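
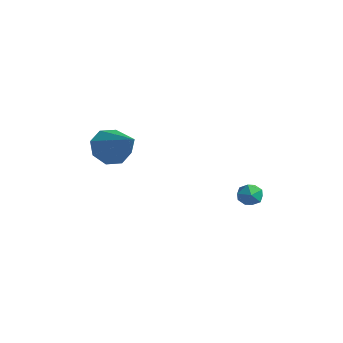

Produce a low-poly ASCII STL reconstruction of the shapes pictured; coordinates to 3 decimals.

solid 
facet normal -0.285 0.956 -0.069
outer loop
vertex 2.028 -0.528 -1.295
vertex 1.429 -0.712 -1.371
vertex 1.655 -0.603 -0.792
endloop
endfacet
facet normal 0.291 0.891 0.349
outer loop
vertex 2.028 -0.528 -1.295
vertex 1.655 -0.603 -0.792
vertex 2.253 -0.805 -0.775
endloop
endfacet
facet normal 0.809 0.587 -0.037
outer loop
vertex 2.028 -0.528 -1.295
vertex 2.253 -0.805 -0.775
vertex 2.396 -1.038 -1.343
endloop
endfacet
facet normal 0.553 0.464 -0.692
outer loop
vertex 2.028 -0.528 -1.295
vertex 2.396 -1.038 -1.343
vertex 1.887 -0.98 -1.711
endloop
endfacet
facet normal -0.123 0.693 -0.711
outer loop
vertex 2.028 -0.528 -1.295
vertex 1.887 -0.98 -1.711
vertex 1.429 -0.712 -1.371
endloop
endfacet
facet normal 0.127 0.449 0.885
outer loop
vertex 2.253 -0.805 -0.775
vertex 1.655 -0.603 -0.792
vertex 1.793 -1.16 -0.529
endloop
endfacet
facet normal -0.805 0.555 0.210
outer loop
vertex 1.655 -0.603 -0.792
vertex 1.429 -0.712 -1.371
vertex 1.284 -1.102 -0.897
endloop
endfacet
facet normal -0.542 0.127 -0.831
outer loop
vertex 1.429 -0.712 -1.371
vertex 1.887 -0.98 -1.711
vertex 1.427 -1.335 -1.465
endloop
endfacet
facet normal 0.550 -0.241 -0.799
outer loop
vertex 1.887 -0.98 -1.711
vertex 2.396 -1.038 -1.343
vertex 2.025 -1.537 -1.448
endloop
endfacet
facet normal 0.965 -0.042 0.260
outer loop
vertex 2.396 -1.038 -1.343
vertex 2.253 -0.805 -0.775
vertex 2.251 -1.428 -0.869
endloop
endfacet
facet normal -0.553 -0.464 0.692
outer loop
vertex 1.652 -1.612 -0.945
vertex 1.793 -1.16 -0.529
vertex 1.284 -1.102 -0.897
endloop
endfacet
facet normal -0.809 -0.587 0.037
outer loop
vertex 1.652 -1.612 -0.945
vertex 1.284 -1.102 -0.897
vertex 1.427 -1.335 -1.465
endloop
endfacet
facet normal -0.291 -0.891 -0.349
outer loop
vertex 1.652 -1.612 -0.945
vertex 1.427 -1.335 -1.465
vertex 2.025 -1.537 -1.448
endloop
endfacet
facet normal 0.285 -0.956 0.069
outer loop
vertex 1.652 -1.612 -0.945
vertex 2.025 -1.537 -1.448
vertex 2.251 -1.428 -0.869
endloop
endfacet
facet normal 0.123 -0.693 0.711
outer loop
vertex 1.652 -1.612 -0.945
vertex 2.251 -1.428 -0.869
vertex 1.793 -1.16 -0.529
endloop
endfacet
facet normal -0.550 0.241 0.799
outer loop
vertex 1.284 -1.102 -0.897
vertex 1.793 -1.16 -0.529
vertex 1.655 -0.603 -0.792
endloop
endfacet
facet normal -0.965 0.042 -0.260
outer loop
vertex 1.427 -1.335 -1.465
vertex 1.284 -1.102 -0.897
vertex 1.429 -0.712 -1.371
endloop
endfacet
facet normal -0.127 -0.449 -0.885
outer loop
vertex 2.025 -1.537 -1.448
vertex 1.427 -1.335 -1.465
vertex 1.887 -0.98 -1.711
endloop
endfacet
facet normal 0.805 -0.555 -0.210
outer loop
vertex 2.251 -1.428 -0.869
vertex 2.025 -1.537 -1.448
vertex 2.396 -1.038 -1.343
endloop
endfacet
facet normal 0.542 -0.127 0.831
outer loop
vertex 1.793 -1.16 -0.529
vertex 2.251 -1.428 -0.869
vertex 2.253 -0.805 -0.775
endloop
endfacet
facet normal -0.833 0.158 -0.531
outer loop
vertex -3.324 -3.274 -0.379
vertex -3.858 -3.397 0.422
vertex -3.437 -2.638 -0.012
endloop
endfacet
facet normal 0.809 0.395 -0.435
outer loop
vertex -3.324 -3.274 -0.379
vertex -3.437 -2.638 -0.012
vertex -2.042 -3.743 1.578
endloop
endfacet
facet normal -0.833 0.159 -0.530
outer loop
vertex -3.437 -2.638 -0.012
vertex -3.858 -3.397 0.422
vertex -3.796 -2.447 0.609
endloop
endfacet
facet normal 0.566 0.821 0.074
outer loop
vertex -3.437 -2.638 -0.012
vertex -3.796 -2.447 0.609
vertex -2.042 -3.743 1.578
endloop
endfacet
facet normal -0.833 0.159 -0.530
outer loop
vertex -3.796 -2.447 0.609
vertex -3.858 -3.397 0.422
vertex -4.191 -2.813 1.12
endloop
endfacet
facet normal 0.176 0.731 0.659
outer loop
vertex -3.796 -2.447 0.609
vertex -4.191 -2.813 1.12
vertex -2.042 -3.743 1.578
endloop
endfacet
facet normal -0.833 0.158 -0.530
outer loop
vertex -4.191 -2.813 1.12
vertex -3.858 -3.397 0.422
vertex -4.391 -3.52 1.223
endloop
endfacet
facet normal -0.130 0.179 0.975
outer loop
vertex -4.191 -2.813 1.12
vertex -4.391 -3.52 1.223
vertex -2.042 -3.743 1.578
endloop
endfacet
facet normal -0.833 0.159 -0.530
outer loop
vertex -4.391 -3.52 1.223
vertex -3.858 -3.397 0.422
vertex -4.279 -4.156 0.856
endloop
endfacet
facet normal -0.176 -0.515 0.839
outer loop
vertex -4.391 -3.52 1.223
vertex -4.279 -4.156 0.856
vertex -2.042 -3.743 1.578
endloop
endfacet
facet normal -0.832 0.158 -0.531
outer loop
vertex -4.279 -4.156 0.856
vertex -3.858 -3.397 0.422
vertex -3.919 -4.347 0.235
endloop
endfacet
facet normal 0.068 -0.942 0.329
outer loop
vertex -4.279 -4.156 0.856
vertex -3.919 -4.347 0.235
vertex -2.042 -3.743 1.578
endloop
endfacet
facet normal -0.833 0.158 -0.530
outer loop
vertex -3.919 -4.347 0.235
vertex -3.858 -3.397 0.422
vertex -3.524 -3.982 -0.277
endloop
endfacet
facet normal 0.457 -0.852 -0.255
outer loop
vertex -3.919 -4.347 0.235
vertex -3.524 -3.982 -0.277
vertex -2.042 -3.743 1.578
endloop
endfacet
facet normal -0.833 0.159 -0.531
outer loop
vertex -3.524 -3.982 -0.277
vertex -3.858 -3.397 0.422
vertex -3.324 -3.274 -0.379
endloop
endfacet
facet normal 0.764 -0.298 -0.572
outer loop
vertex -3.524 -3.982 -0.277
vertex -3.324 -3.274 -0.379
vertex -2.042 -3.743 1.578
endloop
endfacet

endsolid


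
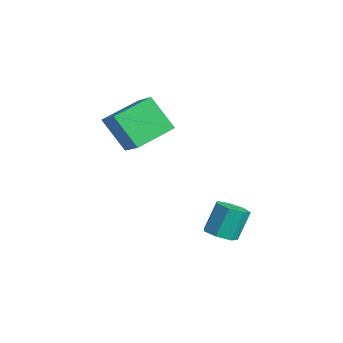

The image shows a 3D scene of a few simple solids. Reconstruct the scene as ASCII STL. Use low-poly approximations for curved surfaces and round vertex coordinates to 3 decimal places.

solid 
facet normal 0.157 -0.461 -0.874
outer loop
vertex 3.638 -2.478 -3.536
vertex 3.084 -2.014 -3.88
vertex 3.87 -1.883 -3.808
endloop
endfacet
facet normal 0.929 -0.230 0.289
outer loop
vertex 3.638 -2.478 -3.536
vertex 3.87 -1.883 -3.808
vertex 3.389 -1.749 -2.156
endloop
endfacet
facet normal 0.929 -0.230 0.289
outer loop
vertex 3.389 -1.749 -2.156
vertex 3.87 -1.883 -3.808
vertex 3.621 -1.154 -2.428
endloop
endfacet
facet normal -0.158 0.461 0.873
outer loop
vertex 3.389 -1.749 -2.156
vertex 3.621 -1.154 -2.428
vertex 2.836 -1.286 -2.5
endloop
endfacet
facet normal 0.157 -0.461 -0.874
outer loop
vertex 3.87 -1.883 -3.808
vertex 3.084 -2.014 -3.88
vertex 3.511 -1.387 -4.134
endloop
endfacet
facet normal 0.841 0.526 -0.126
outer loop
vertex 3.87 -1.883 -3.808
vertex 3.511 -1.387 -4.134
vertex 3.621 -1.154 -2.428
endloop
endfacet
facet normal 0.841 0.526 -0.126
outer loop
vertex 3.621 -1.154 -2.428
vertex 3.511 -1.387 -4.134
vertex 3.262 -0.658 -2.754
endloop
endfacet
facet normal -0.158 0.460 0.874
outer loop
vertex 3.621 -1.154 -2.428
vertex 3.262 -0.658 -2.754
vertex 2.836 -1.286 -2.5
endloop
endfacet
facet normal 0.157 -0.461 -0.874
outer loop
vertex 3.511 -1.387 -4.134
vertex 3.084 -2.014 -3.88
vertex 2.83 -1.363 -4.269
endloop
endfacet
facet normal 0.120 0.887 -0.447
outer loop
vertex 3.511 -1.387 -4.134
vertex 2.83 -1.363 -4.269
vertex 3.262 -0.658 -2.754
endloop
endfacet
facet normal 0.118 0.887 -0.446
outer loop
vertex 3.262 -0.658 -2.754
vertex 2.83 -1.363 -4.269
vertex 2.581 -0.635 -2.889
endloop
endfacet
facet normal -0.158 0.460 0.874
outer loop
vertex 3.262 -0.658 -2.754
vertex 2.581 -0.635 -2.889
vertex 2.836 -1.286 -2.5
endloop
endfacet
facet normal 0.158 -0.461 -0.874
outer loop
vertex 2.83 -1.363 -4.269
vertex 3.084 -2.014 -3.88
vertex 2.341 -1.83 -4.111
endloop
endfacet
facet normal -0.692 0.579 -0.430
outer loop
vertex 2.83 -1.363 -4.269
vertex 2.341 -1.83 -4.111
vertex 2.581 -0.635 -2.889
endloop
endfacet
facet normal -0.692 0.579 -0.430
outer loop
vertex 2.581 -0.635 -2.889
vertex 2.341 -1.83 -4.111
vertex 2.092 -1.102 -2.731
endloop
endfacet
facet normal -0.157 0.460 0.874
outer loop
vertex 2.581 -0.635 -2.889
vertex 2.092 -1.102 -2.731
vertex 2.836 -1.286 -2.5
endloop
endfacet
facet normal 0.157 -0.461 -0.873
outer loop
vertex 2.341 -1.83 -4.111
vertex 3.084 -2.014 -3.88
vertex 2.412 -2.435 -3.779
endloop
endfacet
facet normal -0.982 -0.165 -0.090
outer loop
vertex 2.341 -1.83 -4.111
vertex 2.412 -2.435 -3.779
vertex 2.092 -1.102 -2.731
endloop
endfacet
facet normal -0.982 -0.165 -0.090
outer loop
vertex 2.092 -1.102 -2.731
vertex 2.412 -2.435 -3.779
vertex 2.163 -1.707 -2.399
endloop
endfacet
facet normal -0.157 0.461 0.873
outer loop
vertex 2.092 -1.102 -2.731
vertex 2.163 -1.707 -2.399
vertex 2.836 -1.286 -2.5
endloop
endfacet
facet normal 0.157 -0.460 -0.874
outer loop
vertex 2.412 -2.435 -3.779
vertex 3.084 -2.014 -3.88
vertex 2.989 -2.724 -3.523
endloop
endfacet
facet normal -0.533 -0.784 0.317
outer loop
vertex 2.412 -2.435 -3.779
vertex 2.989 -2.724 -3.523
vertex 2.163 -1.707 -2.399
endloop
endfacet
facet normal -0.533 -0.784 0.318
outer loop
vertex 2.163 -1.707 -2.399
vertex 2.989 -2.724 -3.523
vertex 2.74 -1.995 -2.143
endloop
endfacet
facet normal -0.157 0.461 0.873
outer loop
vertex 2.163 -1.707 -2.399
vertex 2.74 -1.995 -2.143
vertex 2.836 -1.286 -2.5
endloop
endfacet
facet normal 0.157 -0.460 -0.874
outer loop
vertex 2.989 -2.724 -3.523
vertex 3.084 -2.014 -3.88
vertex 3.638 -2.478 -3.536
endloop
endfacet
facet normal 0.318 -0.813 0.487
outer loop
vertex 2.989 -2.724 -3.523
vertex 3.638 -2.478 -3.536
vertex 2.74 -1.995 -2.143
endloop
endfacet
facet normal 0.318 -0.813 0.487
outer loop
vertex 2.74 -1.995 -2.143
vertex 3.638 -2.478 -3.536
vertex 3.389 -1.749 -2.156
endloop
endfacet
facet normal -0.157 0.461 0.873
outer loop
vertex 2.74 -1.995 -2.143
vertex 3.389 -1.749 -2.156
vertex 2.836 -1.286 -2.5
endloop
endfacet
facet normal -0.837 -0.021 -0.546
outer loop
vertex -2.945 -4.857 0.786
vertex -3.359 -2.908 1.347
vertex -1.927 -4.185 -0.799
endloop
endfacet
facet normal 0.200 -0.942 -0.271
outer loop
vertex -0.621 -4.152 0.053
vertex -2.945 -4.857 0.786
vertex -1.927 -4.185 -0.799
endloop
endfacet
facet normal -0.837 -0.021 -0.546
outer loop
vertex -1.927 -4.185 -0.799
vertex -3.359 -2.908 1.347
vertex -2.341 -2.236 -0.239
endloop
endfacet
facet normal 0.509 0.336 -0.793
outer loop
vertex -2.341 -2.236 -0.239
vertex -0.621 -4.152 0.053
vertex -1.927 -4.185 -0.799
endloop
endfacet
facet normal -0.509 -0.336 0.793
outer loop
vertex -2.945 -4.857 0.786
vertex -2.053 -2.875 2.199
vertex -3.359 -2.908 1.347
endloop
endfacet
facet normal 0.200 -0.942 -0.270
outer loop
vertex -1.639 -4.824 1.639
vertex -2.945 -4.857 0.786
vertex -0.621 -4.152 0.053
endloop
endfacet
facet normal -0.509 -0.336 0.792
outer loop
vertex -1.639 -4.824 1.639
vertex -2.053 -2.875 2.199
vertex -2.945 -4.857 0.786
endloop
endfacet
facet normal -0.200 0.942 0.270
outer loop
vertex -3.359 -2.908 1.347
vertex -2.053 -2.875 2.199
vertex -2.341 -2.236 -0.239
endloop
endfacet
facet normal 0.509 0.336 -0.792
outer loop
vertex -1.035 -2.203 0.614
vertex -0.621 -4.152 0.053
vertex -2.341 -2.236 -0.239
endloop
endfacet
facet normal -0.200 0.942 0.270
outer loop
vertex -2.341 -2.236 -0.239
vertex -2.053 -2.875 2.199
vertex -1.035 -2.203 0.614
endloop
endfacet
facet normal 0.837 0.021 0.546
outer loop
vertex -1.035 -2.203 0.614
vertex -1.639 -4.824 1.639
vertex -0.621 -4.152 0.053
endloop
endfacet
facet normal 0.837 0.021 0.547
outer loop
vertex -2.053 -2.875 2.199
vertex -1.639 -4.824 1.639
vertex -1.035 -2.203 0.614
endloop
endfacet

endsolid


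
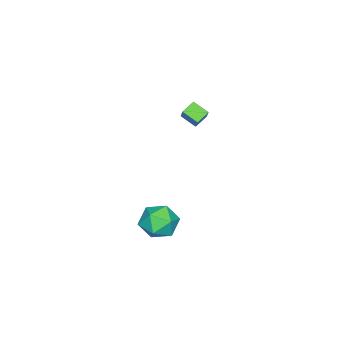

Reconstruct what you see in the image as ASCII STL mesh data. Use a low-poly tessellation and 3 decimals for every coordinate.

solid 
facet normal -0.849 0.318 0.422
outer loop
vertex 2.868 1.824 -0.188
vertex 2.449 0.657 -0.151
vertex 3.095 1.115 0.804
endloop
endfacet
facet normal -0.302 0.741 0.599
outer loop
vertex 2.868 1.824 -0.188
vertex 3.095 1.115 0.804
vertex 3.986 1.847 0.348
endloop
endfacet
facet normal -0.019 1.000 -0.003
outer loop
vertex 2.868 1.824 -0.188
vertex 3.986 1.847 0.348
vertex 3.892 1.841 -0.889
endloop
endfacet
facet normal -0.391 0.736 -0.553
outer loop
vertex 2.868 1.824 -0.188
vertex 3.892 1.841 -0.889
vertex 2.941 1.105 -1.197
endloop
endfacet
facet normal -0.904 0.315 -0.290
outer loop
vertex 2.868 1.824 -0.188
vertex 2.941 1.105 -1.197
vertex 2.449 0.657 -0.151
endloop
endfacet
facet normal 0.192 0.340 0.921
outer loop
vertex 3.986 1.847 0.348
vertex 3.095 1.115 0.804
vertex 4.259 0.695 0.717
endloop
endfacet
facet normal -0.693 -0.344 0.634
outer loop
vertex 3.095 1.115 0.804
vertex 2.449 0.657 -0.151
vertex 3.308 -0.041 0.409
endloop
endfacet
facet normal -0.781 -0.351 -0.517
outer loop
vertex 2.449 0.657 -0.151
vertex 2.941 1.105 -1.197
vertex 3.214 -0.047 -0.828
endloop
endfacet
facet normal 0.049 0.331 -0.942
outer loop
vertex 2.941 1.105 -1.197
vertex 3.892 1.841 -0.889
vertex 4.105 0.685 -1.284
endloop
endfacet
facet normal 0.650 0.758 -0.053
outer loop
vertex 3.892 1.841 -0.889
vertex 3.986 1.847 0.348
vertex 4.751 1.143 -0.329
endloop
endfacet
facet normal 0.391 -0.736 0.553
outer loop
vertex 4.332 -0.024 -0.292
vertex 4.259 0.695 0.717
vertex 3.308 -0.041 0.409
endloop
endfacet
facet normal 0.019 -1.000 0.003
outer loop
vertex 4.332 -0.024 -0.292
vertex 3.308 -0.041 0.409
vertex 3.214 -0.047 -0.828
endloop
endfacet
facet normal 0.302 -0.741 -0.599
outer loop
vertex 4.332 -0.024 -0.292
vertex 3.214 -0.047 -0.828
vertex 4.105 0.685 -1.284
endloop
endfacet
facet normal 0.849 -0.318 -0.422
outer loop
vertex 4.332 -0.024 -0.292
vertex 4.105 0.685 -1.284
vertex 4.751 1.143 -0.329
endloop
endfacet
facet normal 0.904 -0.315 0.290
outer loop
vertex 4.332 -0.024 -0.292
vertex 4.751 1.143 -0.329
vertex 4.259 0.695 0.717
endloop
endfacet
facet normal -0.049 -0.331 0.942
outer loop
vertex 3.308 -0.041 0.409
vertex 4.259 0.695 0.717
vertex 3.095 1.115 0.804
endloop
endfacet
facet normal -0.650 -0.758 0.053
outer loop
vertex 3.214 -0.047 -0.828
vertex 3.308 -0.041 0.409
vertex 2.449 0.657 -0.151
endloop
endfacet
facet normal -0.192 -0.340 -0.921
outer loop
vertex 4.105 0.685 -1.284
vertex 3.214 -0.047 -0.828
vertex 2.941 1.105 -1.197
endloop
endfacet
facet normal 0.693 0.344 -0.634
outer loop
vertex 4.751 1.143 -0.329
vertex 4.105 0.685 -1.284
vertex 3.892 1.841 -0.889
endloop
endfacet
facet normal 0.781 0.351 0.517
outer loop
vertex 4.259 0.695 0.717
vertex 4.751 1.143 -0.329
vertex 3.986 1.847 0.348
endloop
endfacet
facet normal -0.602 -0.371 -0.707
outer loop
vertex -3.86 -1.547 3.031
vertex -4.617 -1.233 3.511
vertex -3.807 -0.558 2.467
endloop
endfacet
facet normal 0.797 -0.331 -0.505
outer loop
vertex -2.783 0.073 3.669
vertex -3.86 -1.547 3.031
vertex -3.807 -0.558 2.467
endloop
endfacet
facet normal -0.602 -0.371 -0.707
outer loop
vertex -3.807 -0.558 2.467
vertex -4.617 -1.233 3.511
vertex -4.564 -0.244 2.947
endloop
endfacet
facet normal 0.046 0.868 -0.495
outer loop
vertex -4.564 -0.244 2.947
vertex -2.783 0.073 3.669
vertex -3.807 -0.558 2.467
endloop
endfacet
facet normal -0.046 -0.868 0.495
outer loop
vertex -3.86 -1.547 3.031
vertex -3.593 -0.602 4.713
vertex -4.617 -1.233 3.511
endloop
endfacet
facet normal 0.797 -0.331 -0.505
outer loop
vertex -2.836 -0.916 4.233
vertex -3.86 -1.547 3.031
vertex -2.783 0.073 3.669
endloop
endfacet
facet normal -0.046 -0.868 0.495
outer loop
vertex -2.836 -0.916 4.233
vertex -3.593 -0.602 4.713
vertex -3.86 -1.547 3.031
endloop
endfacet
facet normal -0.797 0.331 0.505
outer loop
vertex -4.617 -1.233 3.511
vertex -3.593 -0.602 4.713
vertex -4.564 -0.244 2.947
endloop
endfacet
facet normal 0.046 0.868 -0.495
outer loop
vertex -3.54 0.387 4.149
vertex -2.783 0.073 3.669
vertex -4.564 -0.244 2.947
endloop
endfacet
facet normal -0.797 0.331 0.505
outer loop
vertex -4.564 -0.244 2.947
vertex -3.593 -0.602 4.713
vertex -3.54 0.387 4.149
endloop
endfacet
facet normal 0.602 0.371 0.707
outer loop
vertex -3.54 0.387 4.149
vertex -2.836 -0.916 4.233
vertex -2.783 0.073 3.669
endloop
endfacet
facet normal 0.602 0.371 0.707
outer loop
vertex -3.593 -0.602 4.713
vertex -2.836 -0.916 4.233
vertex -3.54 0.387 4.149
endloop
endfacet

endsolid


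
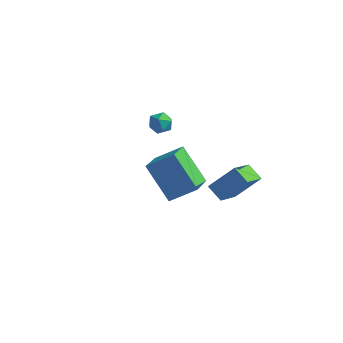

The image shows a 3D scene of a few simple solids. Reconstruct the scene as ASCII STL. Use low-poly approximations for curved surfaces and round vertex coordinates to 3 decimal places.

solid 
facet normal -0.644 0.139 0.753
outer loop
vertex 1.315 -2.566 4.545
vertex 2.38 -1.907 5.334
vertex 0.863 -1.036 3.876
endloop
endfacet
facet normal -0.719 -0.446 -0.533
outer loop
vertex 2.24 -1.333 2.266
vertex 1.315 -2.566 4.545
vertex 0.863 -1.036 3.876
endloop
endfacet
facet normal -0.644 0.139 0.753
outer loop
vertex 0.863 -1.036 3.876
vertex 2.38 -1.907 5.334
vertex 1.928 -0.376 4.665
endloop
endfacet
facet normal -0.261 0.884 -0.387
outer loop
vertex 1.928 -0.376 4.665
vertex 2.24 -1.333 2.266
vertex 0.863 -1.036 3.876
endloop
endfacet
facet normal 0.261 -0.885 0.386
outer loop
vertex 1.315 -2.566 4.545
vertex 3.757 -2.204 3.724
vertex 2.38 -1.907 5.334
endloop
endfacet
facet normal -0.719 -0.445 -0.533
outer loop
vertex 2.692 -2.864 2.935
vertex 1.315 -2.566 4.545
vertex 2.24 -1.333 2.266
endloop
endfacet
facet normal 0.261 -0.884 0.387
outer loop
vertex 2.692 -2.864 2.935
vertex 3.757 -2.204 3.724
vertex 1.315 -2.566 4.545
endloop
endfacet
facet normal 0.719 0.445 0.533
outer loop
vertex 2.38 -1.907 5.334
vertex 3.757 -2.204 3.724
vertex 1.928 -0.376 4.665
endloop
endfacet
facet normal -0.261 0.885 -0.387
outer loop
vertex 3.305 -0.674 3.055
vertex 2.24 -1.333 2.266
vertex 1.928 -0.376 4.665
endloop
endfacet
facet normal 0.719 0.446 0.533
outer loop
vertex 1.928 -0.376 4.665
vertex 3.757 -2.204 3.724
vertex 3.305 -0.674 3.055
endloop
endfacet
facet normal 0.644 -0.139 -0.753
outer loop
vertex 3.305 -0.674 3.055
vertex 2.692 -2.864 2.935
vertex 2.24 -1.333 2.266
endloop
endfacet
facet normal 0.644 -0.139 -0.753
outer loop
vertex 3.757 -2.204 3.724
vertex 2.692 -2.864 2.935
vertex 3.305 -0.674 3.055
endloop
endfacet
facet normal -0.718 0.492 -0.492
outer loop
vertex -1.838 4.025 1.713
vertex -2.301 3.577 1.941
vertex -2.163 4.14 2.303
endloop
endfacet
facet normal -0.197 0.936 -0.291
outer loop
vertex -1.838 4.025 1.713
vertex -2.163 4.14 2.303
vertex -1.493 4.265 2.252
endloop
endfacet
facet normal 0.414 0.703 -0.578
outer loop
vertex -1.838 4.025 1.713
vertex -1.493 4.265 2.252
vertex -1.217 3.779 1.859
endloop
endfacet
facet normal 0.270 0.114 -0.956
outer loop
vertex -1.838 4.025 1.713
vertex -1.217 3.779 1.859
vertex -1.717 3.354 1.667
endloop
endfacet
facet normal -0.430 -0.016 -0.903
outer loop
vertex -1.838 4.025 1.713
vertex -1.717 3.354 1.667
vertex -2.301 3.577 1.941
endloop
endfacet
facet normal -0.136 0.898 0.418
outer loop
vertex -1.493 4.265 2.252
vertex -2.163 4.14 2.303
vertex -1.743 3.966 2.813
endloop
endfacet
facet normal -0.979 0.180 0.093
outer loop
vertex -2.163 4.14 2.303
vertex -2.301 3.577 1.941
vertex -2.243 3.541 2.621
endloop
endfacet
facet normal -0.513 -0.642 -0.570
outer loop
vertex -2.301 3.577 1.941
vertex -1.717 3.354 1.667
vertex -1.967 3.055 2.228
endloop
endfacet
facet normal 0.619 -0.431 -0.657
outer loop
vertex -1.717 3.354 1.667
vertex -1.217 3.779 1.859
vertex -1.297 3.18 2.177
endloop
endfacet
facet normal 0.853 0.521 -0.045
outer loop
vertex -1.217 3.779 1.859
vertex -1.493 4.265 2.252
vertex -1.159 3.743 2.539
endloop
endfacet
facet normal -0.270 -0.114 0.956
outer loop
vertex -1.622 3.295 2.767
vertex -1.743 3.966 2.813
vertex -2.243 3.541 2.621
endloop
endfacet
facet normal -0.414 -0.703 0.578
outer loop
vertex -1.622 3.295 2.767
vertex -2.243 3.541 2.621
vertex -1.967 3.055 2.228
endloop
endfacet
facet normal 0.197 -0.936 0.291
outer loop
vertex -1.622 3.295 2.767
vertex -1.967 3.055 2.228
vertex -1.297 3.18 2.177
endloop
endfacet
facet normal 0.718 -0.492 0.492
outer loop
vertex -1.622 3.295 2.767
vertex -1.297 3.18 2.177
vertex -1.159 3.743 2.539
endloop
endfacet
facet normal 0.430 0.016 0.903
outer loop
vertex -1.622 3.295 2.767
vertex -1.159 3.743 2.539
vertex -1.743 3.966 2.813
endloop
endfacet
facet normal -0.619 0.431 0.657
outer loop
vertex -2.243 3.541 2.621
vertex -1.743 3.966 2.813
vertex -2.163 4.14 2.303
endloop
endfacet
facet normal -0.853 -0.521 0.045
outer loop
vertex -1.967 3.055 2.228
vertex -2.243 3.541 2.621
vertex -2.301 3.577 1.941
endloop
endfacet
facet normal 0.136 -0.898 -0.418
outer loop
vertex -1.297 3.18 2.177
vertex -1.967 3.055 2.228
vertex -1.717 3.354 1.667
endloop
endfacet
facet normal 0.979 -0.180 -0.093
outer loop
vertex -1.159 3.743 2.539
vertex -1.297 3.18 2.177
vertex -1.217 3.779 1.859
endloop
endfacet
facet normal 0.513 0.642 0.570
outer loop
vertex -1.743 3.966 2.813
vertex -1.159 3.743 2.539
vertex -1.493 4.265 2.252
endloop
endfacet
facet normal -0.562 -0.436 -0.703
outer loop
vertex 1.578 2.522 -0.311
vertex 1.465 4.131 -1.218
vertex 2.411 2.287 -0.832
endloop
endfacet
facet normal 0.061 -0.870 0.490
outer loop
vertex 3.395 3.049 0.398
vertex 1.578 2.522 -0.311
vertex 2.411 2.287 -0.832
endloop
endfacet
facet normal -0.563 -0.436 -0.702
outer loop
vertex 2.411 2.287 -0.832
vertex 1.465 4.131 -1.218
vertex 2.297 3.895 -1.739
endloop
endfacet
facet normal 0.825 -0.232 -0.516
outer loop
vertex 2.297 3.895 -1.739
vertex 3.395 3.049 0.398
vertex 2.411 2.287 -0.832
endloop
endfacet
facet normal -0.825 0.233 0.516
outer loop
vertex 1.578 2.522 -0.311
vertex 2.449 4.893 0.012
vertex 1.465 4.131 -1.218
endloop
endfacet
facet normal 0.061 -0.869 0.491
outer loop
vertex 2.563 3.285 0.919
vertex 1.578 2.522 -0.311
vertex 3.395 3.049 0.398
endloop
endfacet
facet normal -0.824 0.233 0.516
outer loop
vertex 2.563 3.285 0.919
vertex 2.449 4.893 0.012
vertex 1.578 2.522 -0.311
endloop
endfacet
facet normal -0.060 0.869 -0.490
outer loop
vertex 1.465 4.131 -1.218
vertex 2.449 4.893 0.012
vertex 2.297 3.895 -1.739
endloop
endfacet
facet normal 0.824 -0.233 -0.516
outer loop
vertex 3.282 4.658 -0.509
vertex 3.395 3.049 0.398
vertex 2.297 3.895 -1.739
endloop
endfacet
facet normal -0.061 0.869 -0.490
outer loop
vertex 2.297 3.895 -1.739
vertex 2.449 4.893 0.012
vertex 3.282 4.658 -0.509
endloop
endfacet
facet normal 0.563 0.435 0.702
outer loop
vertex 3.282 4.658 -0.509
vertex 2.563 3.285 0.919
vertex 3.395 3.049 0.398
endloop
endfacet
facet normal 0.562 0.436 0.702
outer loop
vertex 2.449 4.893 0.012
vertex 2.563 3.285 0.919
vertex 3.282 4.658 -0.509
endloop
endfacet

endsolid


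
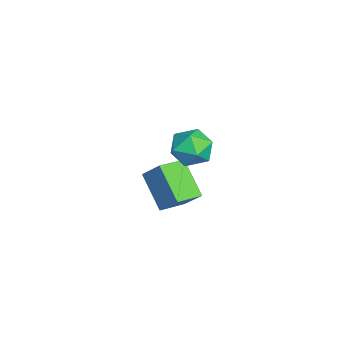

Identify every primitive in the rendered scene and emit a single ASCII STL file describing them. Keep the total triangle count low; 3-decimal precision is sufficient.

solid 
facet normal -0.107 0.459 0.882
outer loop
vertex 3.521 3.92 2.877
vertex 2.633 3.332 3.075
vertex 3.605 2.966 3.383
endloop
endfacet
facet normal 0.582 0.420 0.696
outer loop
vertex 3.521 3.92 2.877
vertex 3.605 2.966 3.383
vertex 4.322 3.238 2.619
endloop
endfacet
facet normal 0.659 0.749 0.067
outer loop
vertex 3.521 3.92 2.877
vertex 4.322 3.238 2.619
vertex 3.794 3.772 1.839
endloop
endfacet
facet normal 0.019 0.990 -0.136
outer loop
vertex 3.521 3.92 2.877
vertex 3.794 3.772 1.839
vertex 2.75 3.831 2.121
endloop
endfacet
facet normal -0.455 0.811 0.368
outer loop
vertex 3.521 3.92 2.877
vertex 2.75 3.831 2.121
vertex 2.633 3.332 3.075
endloop
endfacet
facet normal 0.748 -0.267 0.607
outer loop
vertex 4.322 3.238 2.619
vertex 3.605 2.966 3.383
vertex 3.93 2.229 2.659
endloop
endfacet
facet normal -0.365 -0.205 0.908
outer loop
vertex 3.605 2.966 3.383
vertex 2.633 3.332 3.075
vertex 2.886 2.288 2.941
endloop
endfacet
facet normal -0.928 0.364 0.076
outer loop
vertex 2.633 3.332 3.075
vertex 2.75 3.831 2.121
vertex 2.358 2.822 2.161
endloop
endfacet
facet normal -0.163 0.654 -0.739
outer loop
vertex 2.75 3.831 2.121
vertex 3.794 3.772 1.839
vertex 3.075 3.094 1.397
endloop
endfacet
facet normal 0.873 0.264 -0.410
outer loop
vertex 3.794 3.772 1.839
vertex 4.322 3.238 2.619
vertex 4.047 2.728 1.705
endloop
endfacet
facet normal -0.019 -0.990 0.136
outer loop
vertex 3.159 2.14 1.903
vertex 3.93 2.229 2.659
vertex 2.886 2.288 2.941
endloop
endfacet
facet normal -0.659 -0.749 -0.067
outer loop
vertex 3.159 2.14 1.903
vertex 2.886 2.288 2.941
vertex 2.358 2.822 2.161
endloop
endfacet
facet normal -0.582 -0.420 -0.696
outer loop
vertex 3.159 2.14 1.903
vertex 2.358 2.822 2.161
vertex 3.075 3.094 1.397
endloop
endfacet
facet normal 0.107 -0.459 -0.882
outer loop
vertex 3.159 2.14 1.903
vertex 3.075 3.094 1.397
vertex 4.047 2.728 1.705
endloop
endfacet
facet normal 0.455 -0.811 -0.368
outer loop
vertex 3.159 2.14 1.903
vertex 4.047 2.728 1.705
vertex 3.93 2.229 2.659
endloop
endfacet
facet normal 0.163 -0.654 0.739
outer loop
vertex 2.886 2.288 2.941
vertex 3.93 2.229 2.659
vertex 3.605 2.966 3.383
endloop
endfacet
facet normal -0.873 -0.264 0.410
outer loop
vertex 2.358 2.822 2.161
vertex 2.886 2.288 2.941
vertex 2.633 3.332 3.075
endloop
endfacet
facet normal -0.748 0.267 -0.607
outer loop
vertex 3.075 3.094 1.397
vertex 2.358 2.822 2.161
vertex 2.75 3.831 2.121
endloop
endfacet
facet normal 0.365 0.205 -0.908
outer loop
vertex 4.047 2.728 1.705
vertex 3.075 3.094 1.397
vertex 3.794 3.772 1.839
endloop
endfacet
facet normal 0.928 -0.364 -0.076
outer loop
vertex 3.93 2.229 2.659
vertex 4.047 2.728 1.705
vertex 4.322 3.238 2.619
endloop
endfacet
facet normal -0.608 0.770 -0.192
outer loop
vertex -0.787 2.81 -1.554
vertex 0.656 3.597 -2.971
vertex -1.437 2.023 -2.653
endloop
endfacet
facet normal -0.665 -0.363 0.653
outer loop
vertex -0.536 0.883 -2.369
vertex -0.787 2.81 -1.554
vertex -1.437 2.023 -2.653
endloop
endfacet
facet normal -0.608 0.770 -0.192
outer loop
vertex -1.437 2.023 -2.653
vertex 0.656 3.597 -2.971
vertex 0.006 2.81 -4.07
endloop
endfacet
facet normal -0.433 -0.525 -0.733
outer loop
vertex 0.006 2.81 -4.07
vertex -0.536 0.883 -2.369
vertex -1.437 2.023 -2.653
endloop
endfacet
facet normal 0.433 0.525 0.733
outer loop
vertex -0.787 2.81 -1.554
vertex 1.557 2.457 -2.687
vertex 0.656 3.597 -2.971
endloop
endfacet
facet normal -0.665 -0.363 0.653
outer loop
vertex 0.114 1.67 -1.27
vertex -0.787 2.81 -1.554
vertex -0.536 0.883 -2.369
endloop
endfacet
facet normal 0.433 0.525 0.733
outer loop
vertex 0.114 1.67 -1.27
vertex 1.557 2.457 -2.687
vertex -0.787 2.81 -1.554
endloop
endfacet
facet normal 0.665 0.363 -0.653
outer loop
vertex 0.656 3.597 -2.971
vertex 1.557 2.457 -2.687
vertex 0.006 2.81 -4.07
endloop
endfacet
facet normal -0.433 -0.525 -0.733
outer loop
vertex 0.907 1.67 -3.786
vertex -0.536 0.883 -2.369
vertex 0.006 2.81 -4.07
endloop
endfacet
facet normal 0.665 0.363 -0.653
outer loop
vertex 0.006 2.81 -4.07
vertex 1.557 2.457 -2.687
vertex 0.907 1.67 -3.786
endloop
endfacet
facet normal 0.608 -0.770 0.192
outer loop
vertex 0.907 1.67 -3.786
vertex 0.114 1.67 -1.27
vertex -0.536 0.883 -2.369
endloop
endfacet
facet normal 0.608 -0.770 0.192
outer loop
vertex 1.557 2.457 -2.687
vertex 0.114 1.67 -1.27
vertex 0.907 1.67 -3.786
endloop
endfacet

endsolid


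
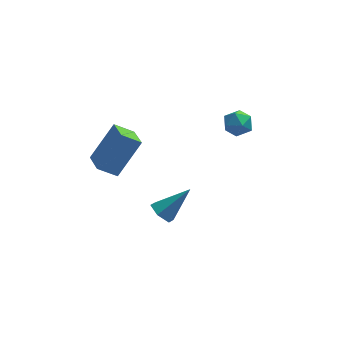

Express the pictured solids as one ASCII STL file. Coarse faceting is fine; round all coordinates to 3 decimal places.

solid 
facet normal -0.705 -0.182 -0.685
outer loop
vertex 0.311 -2.861 -4.732
vertex -0.185 -2.726 -4.257
vertex 0.068 -2.209 -4.655
endloop
endfacet
facet normal 0.809 0.357 -0.468
outer loop
vertex 0.311 -2.861 -4.732
vertex 0.068 -2.209 -4.655
vertex 1.105 -2.394 -3.003
endloop
endfacet
facet normal -0.705 -0.182 -0.685
outer loop
vertex 0.068 -2.209 -4.655
vertex -0.185 -2.726 -4.257
vertex -0.428 -2.074 -4.18
endloop
endfacet
facet normal 0.230 0.972 -0.036
outer loop
vertex 0.068 -2.209 -4.655
vertex -0.428 -2.074 -4.18
vertex 1.105 -2.394 -3.003
endloop
endfacet
facet normal -0.705 -0.182 -0.686
outer loop
vertex -0.428 -2.074 -4.18
vertex -0.185 -2.726 -4.257
vertex -0.682 -2.591 -3.782
endloop
endfacet
facet normal -0.356 0.674 0.647
outer loop
vertex -0.428 -2.074 -4.18
vertex -0.682 -2.591 -3.782
vertex 1.105 -2.394 -3.003
endloop
endfacet
facet normal -0.705 -0.182 -0.686
outer loop
vertex -0.682 -2.591 -3.782
vertex -0.185 -2.726 -4.257
vertex -0.439 -3.243 -3.859
endloop
endfacet
facet normal -0.365 -0.242 0.899
outer loop
vertex -0.682 -2.591 -3.782
vertex -0.439 -3.243 -3.859
vertex 1.105 -2.394 -3.003
endloop
endfacet
facet normal -0.705 -0.181 -0.685
outer loop
vertex -0.439 -3.243 -3.859
vertex -0.185 -2.726 -4.257
vertex 0.057 -3.378 -4.334
endloop
endfacet
facet normal 0.213 -0.858 0.467
outer loop
vertex -0.439 -3.243 -3.859
vertex 0.057 -3.378 -4.334
vertex 1.105 -2.394 -3.003
endloop
endfacet
facet normal -0.705 -0.181 -0.685
outer loop
vertex 0.057 -3.378 -4.334
vertex -0.185 -2.726 -4.257
vertex 0.311 -2.861 -4.732
endloop
endfacet
facet normal 0.800 -0.560 -0.216
outer loop
vertex 0.057 -3.378 -4.334
vertex 0.311 -2.861 -4.732
vertex 1.105 -2.394 -3.003
endloop
endfacet
facet normal -0.543 -0.348 -0.764
outer loop
vertex -2.839 0.523 -4.061
vertex -3.085 1.779 -4.458
vertex -1.905 0.498 -4.714
endloop
endfacet
facet normal 0.183 -0.937 0.297
outer loop
vertex -0.715 1.261 -3.042
vertex -2.839 0.523 -4.061
vertex -1.905 0.498 -4.714
endloop
endfacet
facet normal -0.544 -0.348 -0.763
outer loop
vertex -1.905 0.498 -4.714
vertex -3.085 1.779 -4.458
vertex -2.151 1.754 -5.112
endloop
endfacet
facet normal 0.819 -0.021 -0.573
outer loop
vertex -2.151 1.754 -5.112
vertex -0.715 1.261 -3.042
vertex -1.905 0.498 -4.714
endloop
endfacet
facet normal -0.819 0.021 0.573
outer loop
vertex -2.839 0.523 -4.061
vertex -1.895 2.542 -2.786
vertex -3.085 1.779 -4.458
endloop
endfacet
facet normal 0.183 -0.937 0.297
outer loop
vertex -1.649 1.286 -2.388
vertex -2.839 0.523 -4.061
vertex -0.715 1.261 -3.042
endloop
endfacet
facet normal -0.819 0.021 0.573
outer loop
vertex -1.649 1.286 -2.388
vertex -1.895 2.542 -2.786
vertex -2.839 0.523 -4.061
endloop
endfacet
facet normal -0.183 0.937 -0.297
outer loop
vertex -3.085 1.779 -4.458
vertex -1.895 2.542 -2.786
vertex -2.151 1.754 -5.112
endloop
endfacet
facet normal 0.819 -0.021 -0.573
outer loop
vertex -0.961 2.517 -3.439
vertex -0.715 1.261 -3.042
vertex -2.151 1.754 -5.112
endloop
endfacet
facet normal -0.183 0.937 -0.297
outer loop
vertex -2.151 1.754 -5.112
vertex -1.895 2.542 -2.786
vertex -0.961 2.517 -3.439
endloop
endfacet
facet normal 0.544 0.348 0.764
outer loop
vertex -0.961 2.517 -3.439
vertex -1.649 1.286 -2.388
vertex -0.715 1.261 -3.042
endloop
endfacet
facet normal 0.543 0.348 0.764
outer loop
vertex -1.895 2.542 -2.786
vertex -1.649 1.286 -2.388
vertex -0.961 2.517 -3.439
endloop
endfacet
facet normal -0.303 0.950 0.075
outer loop
vertex 3.804 3.311 -3.848
vertex 3.328 3.111 -3.238
vertex 4.08 3.34 -3.098
endloop
endfacet
facet normal 0.367 0.914 -0.171
outer loop
vertex 3.804 3.311 -3.848
vertex 4.08 3.34 -3.098
vertex 4.54 3.046 -3.683
endloop
endfacet
facet normal 0.362 0.527 -0.769
outer loop
vertex 3.804 3.311 -3.848
vertex 4.54 3.046 -3.683
vertex 4.071 2.637 -4.184
endloop
endfacet
facet normal -0.311 0.322 -0.894
outer loop
vertex 3.804 3.311 -3.848
vertex 4.071 2.637 -4.184
vertex 3.322 2.677 -3.909
endloop
endfacet
facet normal -0.722 0.584 -0.371
outer loop
vertex 3.804 3.311 -3.848
vertex 3.322 2.677 -3.909
vertex 3.328 3.111 -3.238
endloop
endfacet
facet normal 0.761 0.568 0.313
outer loop
vertex 4.54 3.046 -3.683
vertex 4.08 3.34 -3.098
vertex 4.518 2.683 -2.971
endloop
endfacet
facet normal -0.323 0.625 0.710
outer loop
vertex 4.08 3.34 -3.098
vertex 3.328 3.111 -3.238
vertex 3.769 2.723 -2.696
endloop
endfacet
facet normal -0.999 0.034 -0.013
outer loop
vertex 3.328 3.111 -3.238
vertex 3.322 2.677 -3.909
vertex 3.3 2.314 -3.197
endloop
endfacet
facet normal -0.336 -0.390 -0.858
outer loop
vertex 3.322 2.677 -3.909
vertex 4.071 2.637 -4.184
vertex 3.76 2.02 -3.782
endloop
endfacet
facet normal 0.753 -0.060 -0.656
outer loop
vertex 4.071 2.637 -4.184
vertex 4.54 3.046 -3.683
vertex 4.512 2.249 -3.642
endloop
endfacet
facet normal 0.311 -0.322 0.894
outer loop
vertex 4.036 2.049 -3.032
vertex 4.518 2.683 -2.971
vertex 3.769 2.723 -2.696
endloop
endfacet
facet normal -0.362 -0.527 0.769
outer loop
vertex 4.036 2.049 -3.032
vertex 3.769 2.723 -2.696
vertex 3.3 2.314 -3.197
endloop
endfacet
facet normal -0.367 -0.914 0.171
outer loop
vertex 4.036 2.049 -3.032
vertex 3.3 2.314 -3.197
vertex 3.76 2.02 -3.782
endloop
endfacet
facet normal 0.303 -0.950 -0.075
outer loop
vertex 4.036 2.049 -3.032
vertex 3.76 2.02 -3.782
vertex 4.512 2.249 -3.642
endloop
endfacet
facet normal 0.722 -0.584 0.371
outer loop
vertex 4.036 2.049 -3.032
vertex 4.512 2.249 -3.642
vertex 4.518 2.683 -2.971
endloop
endfacet
facet normal 0.336 0.390 0.858
outer loop
vertex 3.769 2.723 -2.696
vertex 4.518 2.683 -2.971
vertex 4.08 3.34 -3.098
endloop
endfacet
facet normal -0.753 0.060 0.656
outer loop
vertex 3.3 2.314 -3.197
vertex 3.769 2.723 -2.696
vertex 3.328 3.111 -3.238
endloop
endfacet
facet normal -0.761 -0.568 -0.313
outer loop
vertex 3.76 2.02 -3.782
vertex 3.3 2.314 -3.197
vertex 3.322 2.677 -3.909
endloop
endfacet
facet normal 0.323 -0.625 -0.710
outer loop
vertex 4.512 2.249 -3.642
vertex 3.76 2.02 -3.782
vertex 4.071 2.637 -4.184
endloop
endfacet
facet normal 0.999 -0.034 0.013
outer loop
vertex 4.518 2.683 -2.971
vertex 4.512 2.249 -3.642
vertex 4.54 3.046 -3.683
endloop
endfacet

endsolid


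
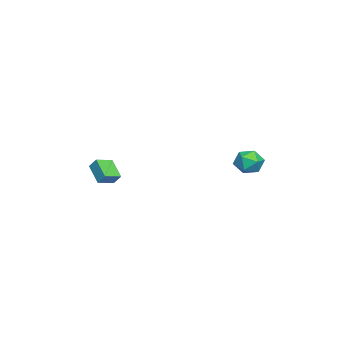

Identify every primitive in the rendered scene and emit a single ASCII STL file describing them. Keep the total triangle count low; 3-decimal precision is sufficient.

solid 
facet normal -0.756 0.613 -0.229
outer loop
vertex 0.244 -3.764 2.725
vertex 1.154 -2.986 1.805
vertex 0.037 -4.249 2.111
endloop
endfacet
facet normal -0.603 -0.515 0.610
outer loop
vertex 0.906 -4.954 2.375
vertex 0.244 -3.764 2.725
vertex 0.037 -4.249 2.111
endloop
endfacet
facet normal -0.756 0.613 -0.230
outer loop
vertex 0.037 -4.249 2.111
vertex 1.154 -2.986 1.805
vertex 0.947 -3.472 1.19
endloop
endfacet
facet normal -0.256 -0.599 -0.758
outer loop
vertex 0.947 -3.472 1.19
vertex 0.906 -4.954 2.375
vertex 0.037 -4.249 2.111
endloop
endfacet
facet normal 0.255 0.599 0.759
outer loop
vertex 0.244 -3.764 2.725
vertex 2.023 -3.691 2.069
vertex 1.154 -2.986 1.805
endloop
endfacet
facet normal -0.603 -0.515 0.610
outer loop
vertex 1.113 -4.468 2.99
vertex 0.244 -3.764 2.725
vertex 0.906 -4.954 2.375
endloop
endfacet
facet normal 0.255 0.600 0.758
outer loop
vertex 1.113 -4.468 2.99
vertex 2.023 -3.691 2.069
vertex 0.244 -3.764 2.725
endloop
endfacet
facet normal 0.603 0.515 -0.610
outer loop
vertex 1.154 -2.986 1.805
vertex 2.023 -3.691 2.069
vertex 0.947 -3.472 1.19
endloop
endfacet
facet normal -0.254 -0.600 -0.759
outer loop
vertex 1.816 -4.176 1.455
vertex 0.906 -4.954 2.375
vertex 0.947 -3.472 1.19
endloop
endfacet
facet normal 0.603 0.515 -0.610
outer loop
vertex 0.947 -3.472 1.19
vertex 2.023 -3.691 2.069
vertex 1.816 -4.176 1.455
endloop
endfacet
facet normal 0.756 -0.613 0.230
outer loop
vertex 1.816 -4.176 1.455
vertex 1.113 -4.468 2.99
vertex 0.906 -4.954 2.375
endloop
endfacet
facet normal 0.756 -0.613 0.230
outer loop
vertex 2.023 -3.691 2.069
vertex 1.113 -4.468 2.99
vertex 1.816 -4.176 1.455
endloop
endfacet
facet normal 0.251 0.961 -0.118
outer loop
vertex -1.659 4.45 1.843
vertex -2.243 4.696 2.601
vertex -1.295 4.468 2.761
endloop
endfacet
facet normal 0.784 0.531 -0.321
outer loop
vertex -1.659 4.45 1.843
vertex -1.295 4.468 2.761
vertex -1.049 3.734 2.147
endloop
endfacet
facet normal 0.539 0.104 -0.836
outer loop
vertex -1.659 4.45 1.843
vertex -1.049 3.734 2.147
vertex -1.845 3.508 1.606
endloop
endfacet
facet normal -0.146 0.268 -0.952
outer loop
vertex -1.659 4.45 1.843
vertex -1.845 3.508 1.606
vertex -2.583 4.102 1.887
endloop
endfacet
facet normal -0.325 0.797 -0.509
outer loop
vertex -1.659 4.45 1.843
vertex -2.583 4.102 1.887
vertex -2.243 4.696 2.601
endloop
endfacet
facet normal 0.963 0.124 0.238
outer loop
vertex -1.049 3.734 2.147
vertex -1.295 4.468 2.761
vertex -1.257 3.538 3.093
endloop
endfacet
facet normal 0.102 0.819 0.565
outer loop
vertex -1.295 4.468 2.761
vertex -2.243 4.696 2.601
vertex -1.995 4.132 3.374
endloop
endfacet
facet normal -0.829 0.555 -0.067
outer loop
vertex -2.243 4.696 2.601
vertex -2.583 4.102 1.887
vertex -2.791 3.906 2.833
endloop
endfacet
facet normal -0.542 -0.302 -0.784
outer loop
vertex -2.583 4.102 1.887
vertex -1.845 3.508 1.606
vertex -2.545 3.172 2.219
endloop
endfacet
facet normal 0.567 -0.568 -0.596
outer loop
vertex -1.845 3.508 1.606
vertex -1.049 3.734 2.147
vertex -1.597 2.944 2.379
endloop
endfacet
facet normal 0.146 -0.268 0.952
outer loop
vertex -2.181 3.19 3.137
vertex -1.257 3.538 3.093
vertex -1.995 4.132 3.374
endloop
endfacet
facet normal -0.539 -0.104 0.836
outer loop
vertex -2.181 3.19 3.137
vertex -1.995 4.132 3.374
vertex -2.791 3.906 2.833
endloop
endfacet
facet normal -0.784 -0.531 0.321
outer loop
vertex -2.181 3.19 3.137
vertex -2.791 3.906 2.833
vertex -2.545 3.172 2.219
endloop
endfacet
facet normal -0.251 -0.961 0.118
outer loop
vertex -2.181 3.19 3.137
vertex -2.545 3.172 2.219
vertex -1.597 2.944 2.379
endloop
endfacet
facet normal 0.325 -0.797 0.509
outer loop
vertex -2.181 3.19 3.137
vertex -1.597 2.944 2.379
vertex -1.257 3.538 3.093
endloop
endfacet
facet normal 0.542 0.302 0.784
outer loop
vertex -1.995 4.132 3.374
vertex -1.257 3.538 3.093
vertex -1.295 4.468 2.761
endloop
endfacet
facet normal -0.567 0.568 0.596
outer loop
vertex -2.791 3.906 2.833
vertex -1.995 4.132 3.374
vertex -2.243 4.696 2.601
endloop
endfacet
facet normal -0.963 -0.124 -0.238
outer loop
vertex -2.545 3.172 2.219
vertex -2.791 3.906 2.833
vertex -2.583 4.102 1.887
endloop
endfacet
facet normal -0.102 -0.819 -0.565
outer loop
vertex -1.597 2.944 2.379
vertex -2.545 3.172 2.219
vertex -1.845 3.508 1.606
endloop
endfacet
facet normal 0.829 -0.555 0.067
outer loop
vertex -1.257 3.538 3.093
vertex -1.597 2.944 2.379
vertex -1.049 3.734 2.147
endloop
endfacet

endsolid


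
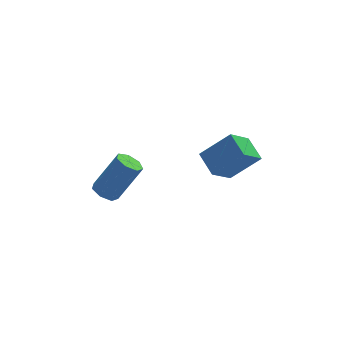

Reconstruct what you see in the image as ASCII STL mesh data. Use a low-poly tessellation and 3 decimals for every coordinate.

solid 
facet normal -0.560 -0.089 -0.823
outer loop
vertex -3.426 2.22 -1.1
vertex -3.984 2.513 -0.752
vertex -3.472 2.842 -1.136
endloop
endfacet
facet normal 0.825 0.028 -0.565
outer loop
vertex -3.426 2.22 -1.1
vertex -3.472 2.842 -1.136
vertex -2.198 2.414 0.703
endloop
endfacet
facet normal 0.825 0.028 -0.565
outer loop
vertex -2.198 2.414 0.703
vertex -3.472 2.842 -1.136
vertex -2.244 3.036 0.667
endloop
endfacet
facet normal 0.561 0.089 0.823
outer loop
vertex -2.198 2.414 0.703
vertex -2.244 3.036 0.667
vertex -2.756 2.707 1.052
endloop
endfacet
facet normal -0.561 -0.087 -0.823
outer loop
vertex -3.472 2.842 -1.136
vertex -3.984 2.513 -0.752
vertex -3.903 3.217 -0.882
endloop
endfacet
facet normal 0.458 0.795 -0.397
outer loop
vertex -3.472 2.842 -1.136
vertex -3.903 3.217 -0.882
vertex -2.244 3.036 0.667
endloop
endfacet
facet normal 0.457 0.796 -0.397
outer loop
vertex -2.244 3.036 0.667
vertex -3.903 3.217 -0.882
vertex -2.675 3.41 0.921
endloop
endfacet
facet normal 0.562 0.089 0.823
outer loop
vertex -2.244 3.036 0.667
vertex -2.675 3.41 0.921
vertex -2.756 2.707 1.052
endloop
endfacet
facet normal -0.561 -0.087 -0.823
outer loop
vertex -3.903 3.217 -0.882
vertex -3.984 2.513 -0.752
vertex -4.395 3.061 -0.53
endloop
endfacet
facet normal -0.255 0.964 0.071
outer loop
vertex -3.903 3.217 -0.882
vertex -4.395 3.061 -0.53
vertex -2.675 3.41 0.921
endloop
endfacet
facet normal -0.254 0.965 0.069
outer loop
vertex -2.675 3.41 0.921
vertex -4.395 3.061 -0.53
vertex -3.167 3.255 1.273
endloop
endfacet
facet normal 0.561 0.089 0.823
outer loop
vertex -2.675 3.41 0.921
vertex -3.167 3.255 1.273
vertex -2.756 2.707 1.052
endloop
endfacet
facet normal -0.561 -0.087 -0.823
outer loop
vertex -4.395 3.061 -0.53
vertex -3.984 2.513 -0.752
vertex -4.578 2.493 -0.345
endloop
endfacet
facet normal -0.775 0.407 0.484
outer loop
vertex -4.395 3.061 -0.53
vertex -4.578 2.493 -0.345
vertex -3.167 3.255 1.273
endloop
endfacet
facet normal -0.775 0.407 0.484
outer loop
vertex -3.167 3.255 1.273
vertex -4.578 2.493 -0.345
vertex -3.35 2.687 1.458
endloop
endfacet
facet normal 0.560 0.088 0.824
outer loop
vertex -3.167 3.255 1.273
vertex -3.35 2.687 1.458
vertex -2.756 2.707 1.052
endloop
endfacet
facet normal -0.561 -0.089 -0.823
outer loop
vertex -4.578 2.493 -0.345
vertex -3.984 2.513 -0.752
vertex -4.313 1.94 -0.466
endloop
endfacet
facet normal -0.711 -0.458 0.534
outer loop
vertex -4.578 2.493 -0.345
vertex -4.313 1.94 -0.466
vertex -3.35 2.687 1.458
endloop
endfacet
facet normal -0.712 -0.457 0.534
outer loop
vertex -3.35 2.687 1.458
vertex -4.313 1.94 -0.466
vertex -3.086 2.134 1.337
endloop
endfacet
facet normal 0.560 0.087 0.824
outer loop
vertex -3.35 2.687 1.458
vertex -3.086 2.134 1.337
vertex -2.756 2.707 1.052
endloop
endfacet
facet normal -0.561 -0.089 -0.823
outer loop
vertex -4.313 1.94 -0.466
vertex -3.984 2.513 -0.752
vertex -3.801 1.819 -0.802
endloop
endfacet
facet normal -0.112 -0.977 0.181
outer loop
vertex -4.313 1.94 -0.466
vertex -3.801 1.819 -0.802
vertex -3.086 2.134 1.337
endloop
endfacet
facet normal -0.113 -0.977 0.182
outer loop
vertex -3.086 2.134 1.337
vertex -3.801 1.819 -0.802
vertex -2.573 2.012 1.001
endloop
endfacet
facet normal 0.560 0.087 0.824
outer loop
vertex -3.086 2.134 1.337
vertex -2.573 2.012 1.001
vertex -2.756 2.707 1.052
endloop
endfacet
facet normal -0.560 -0.088 -0.824
outer loop
vertex -3.801 1.819 -0.802
vertex -3.984 2.513 -0.752
vertex -3.426 2.22 -1.1
endloop
endfacet
facet normal 0.571 -0.762 -0.307
outer loop
vertex -3.801 1.819 -0.802
vertex -3.426 2.22 -1.1
vertex -2.573 2.012 1.001
endloop
endfacet
facet normal 0.571 -0.761 -0.307
outer loop
vertex -2.573 2.012 1.001
vertex -3.426 2.22 -1.1
vertex -2.198 2.414 0.703
endloop
endfacet
facet normal 0.561 0.087 0.823
outer loop
vertex -2.573 2.012 1.001
vertex -2.198 2.414 0.703
vertex -2.756 2.707 1.052
endloop
endfacet
facet normal -0.622 -0.410 0.667
outer loop
vertex 2.035 0.549 2.542
vertex 1.73 1.768 3.006
vertex 0.612 0.668 1.289
endloop
endfacet
facet normal 0.228 -0.910 -0.346
outer loop
vertex 1.65 1.352 0.174
vertex 2.035 0.549 2.542
vertex 0.612 0.668 1.289
endloop
endfacet
facet normal -0.622 -0.410 0.667
outer loop
vertex 0.612 0.668 1.289
vertex 1.73 1.768 3.006
vertex 0.306 1.888 1.753
endloop
endfacet
facet normal -0.749 0.063 -0.659
outer loop
vertex 0.306 1.888 1.753
vertex 1.65 1.352 0.174
vertex 0.612 0.668 1.289
endloop
endfacet
facet normal 0.750 -0.063 0.659
outer loop
vertex 2.035 0.549 2.542
vertex 2.768 2.452 1.891
vertex 1.73 1.768 3.006
endloop
endfacet
facet normal 0.227 -0.910 -0.346
outer loop
vertex 3.074 1.232 1.427
vertex 2.035 0.549 2.542
vertex 1.65 1.352 0.174
endloop
endfacet
facet normal 0.749 -0.063 0.659
outer loop
vertex 3.074 1.232 1.427
vertex 2.768 2.452 1.891
vertex 2.035 0.549 2.542
endloop
endfacet
facet normal -0.228 0.910 0.346
outer loop
vertex 1.73 1.768 3.006
vertex 2.768 2.452 1.891
vertex 0.306 1.888 1.753
endloop
endfacet
facet normal -0.749 0.063 -0.659
outer loop
vertex 1.345 2.571 0.638
vertex 1.65 1.352 0.174
vertex 0.306 1.888 1.753
endloop
endfacet
facet normal -0.228 0.910 0.345
outer loop
vertex 0.306 1.888 1.753
vertex 2.768 2.452 1.891
vertex 1.345 2.571 0.638
endloop
endfacet
facet normal 0.622 0.410 -0.667
outer loop
vertex 1.345 2.571 0.638
vertex 3.074 1.232 1.427
vertex 1.65 1.352 0.174
endloop
endfacet
facet normal 0.622 0.410 -0.667
outer loop
vertex 2.768 2.452 1.891
vertex 3.074 1.232 1.427
vertex 1.345 2.571 0.638
endloop
endfacet

endsolid


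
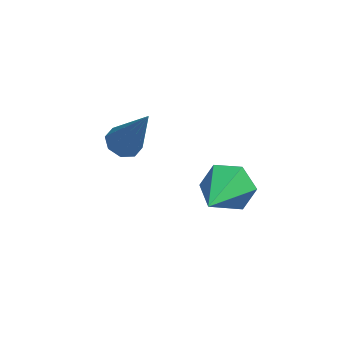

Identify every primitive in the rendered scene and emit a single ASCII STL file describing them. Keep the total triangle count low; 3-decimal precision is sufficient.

solid 
facet normal -0.416 0.164 -0.894
outer loop
vertex -1.399 0.735 -0.563
vertex -1.769 0.271 -0.476
vertex -1.791 0.859 -0.358
endloop
endfacet
facet normal 0.416 0.868 0.270
outer loop
vertex -1.399 0.735 -0.563
vertex -1.791 0.859 -0.358
vertex -0.951 -0.051 1.276
endloop
endfacet
facet normal -0.417 0.164 -0.894
outer loop
vertex -1.791 0.859 -0.358
vertex -1.769 0.271 -0.476
vertex -2.169 0.638 -0.222
endloop
endfacet
facet normal -0.254 0.784 0.567
outer loop
vertex -1.791 0.859 -0.358
vertex -2.169 0.638 -0.222
vertex -0.951 -0.051 1.276
endloop
endfacet
facet normal -0.418 0.163 -0.894
outer loop
vertex -2.169 0.638 -0.222
vertex -1.769 0.271 -0.476
vertex -2.314 0.202 -0.234
endloop
endfacet
facet normal -0.706 0.216 0.674
outer loop
vertex -2.169 0.638 -0.222
vertex -2.314 0.202 -0.234
vertex -0.951 -0.051 1.276
endloop
endfacet
facet normal -0.418 0.166 -0.893
outer loop
vertex -2.314 0.202 -0.234
vertex -1.769 0.271 -0.476
vertex -2.139 -0.193 -0.389
endloop
endfacet
facet normal -0.680 -0.509 0.528
outer loop
vertex -2.314 0.202 -0.234
vertex -2.139 -0.193 -0.389
vertex -0.951 -0.051 1.276
endloop
endfacet
facet normal -0.416 0.164 -0.894
outer loop
vertex -2.139 -0.193 -0.389
vertex -1.769 0.271 -0.476
vertex -1.747 -0.317 -0.594
endloop
endfacet
facet normal -0.190 -0.958 0.217
outer loop
vertex -2.139 -0.193 -0.389
vertex -1.747 -0.317 -0.594
vertex -0.951 -0.051 1.276
endloop
endfacet
facet normal -0.416 0.164 -0.894
outer loop
vertex -1.747 -0.317 -0.594
vertex -1.769 0.271 -0.476
vertex -1.368 -0.096 -0.73
endloop
endfacet
facet normal 0.480 -0.873 -0.080
outer loop
vertex -1.747 -0.317 -0.594
vertex -1.368 -0.096 -0.73
vertex -0.951 -0.051 1.276
endloop
endfacet
facet normal -0.418 0.163 -0.894
outer loop
vertex -1.368 -0.096 -0.73
vertex -1.769 0.271 -0.476
vertex -1.224 0.34 -0.718
endloop
endfacet
facet normal 0.934 -0.303 -0.187
outer loop
vertex -1.368 -0.096 -0.73
vertex -1.224 0.34 -0.718
vertex -0.951 -0.051 1.276
endloop
endfacet
facet normal -0.418 0.166 -0.893
outer loop
vertex -1.224 0.34 -0.718
vertex -1.769 0.271 -0.476
vertex -1.399 0.735 -0.563
endloop
endfacet
facet normal 0.907 0.418 -0.042
outer loop
vertex -1.224 0.34 -0.718
vertex -1.399 0.735 -0.563
vertex -0.951 -0.051 1.276
endloop
endfacet
facet normal 0.138 0.870 -0.473
outer loop
vertex 1.958 -1.291 0.637
vertex 1.613 -1.614 -0.058
vertex 1.13 -1.228 0.511
endloop
endfacet
facet normal -0.136 0.170 0.976
outer loop
vertex 1.958 -1.291 0.637
vertex 1.13 -1.228 0.511
vertex 1.327 -3.406 0.918
endloop
endfacet
facet normal 0.138 0.870 -0.473
outer loop
vertex 1.13 -1.228 0.511
vertex 1.613 -1.614 -0.058
vertex 0.785 -1.551 -0.184
endloop
endfacet
facet normal -0.896 0.002 0.444
outer loop
vertex 1.13 -1.228 0.511
vertex 0.785 -1.551 -0.184
vertex 1.327 -3.406 0.918
endloop
endfacet
facet normal 0.138 0.870 -0.474
outer loop
vertex 0.785 -1.551 -0.184
vertex 1.613 -1.614 -0.058
vertex 1.268 -1.937 -0.752
endloop
endfacet
facet normal -0.806 -0.458 -0.374
outer loop
vertex 0.785 -1.551 -0.184
vertex 1.268 -1.937 -0.752
vertex 1.327 -3.406 0.918
endloop
endfacet
facet normal 0.139 0.869 -0.474
outer loop
vertex 1.268 -1.937 -0.752
vertex 1.613 -1.614 -0.058
vertex 2.096 -2.001 -0.626
endloop
endfacet
facet normal 0.043 -0.749 -0.661
outer loop
vertex 1.268 -1.937 -0.752
vertex 2.096 -2.001 -0.626
vertex 1.327 -3.406 0.918
endloop
endfacet
facet normal 0.139 0.869 -0.474
outer loop
vertex 2.096 -2.001 -0.626
vertex 1.613 -1.614 -0.058
vertex 2.441 -1.678 0.068
endloop
endfacet
facet normal 0.803 -0.581 -0.129
outer loop
vertex 2.096 -2.001 -0.626
vertex 2.441 -1.678 0.068
vertex 1.327 -3.406 0.918
endloop
endfacet
facet normal 0.139 0.870 -0.473
outer loop
vertex 2.441 -1.678 0.068
vertex 1.613 -1.614 -0.058
vertex 1.958 -1.291 0.637
endloop
endfacet
facet normal 0.714 -0.122 0.689
outer loop
vertex 2.441 -1.678 0.068
vertex 1.958 -1.291 0.637
vertex 1.327 -3.406 0.918
endloop
endfacet

endsolid


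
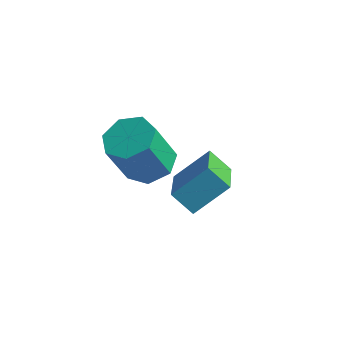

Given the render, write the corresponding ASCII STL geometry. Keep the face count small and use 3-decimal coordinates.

solid 
facet normal 0.124 0.399 -0.909
outer loop
vertex 3.198 2.826 -0.141
vertex 2.711 2.381 -0.403
vertex 2.617 3.03 -0.131
endloop
endfacet
facet normal 0.307 0.855 0.418
outer loop
vertex 3.198 2.826 -0.141
vertex 2.617 3.03 -0.131
vertex 3.016 2.244 1.185
endloop
endfacet
facet normal 0.307 0.855 0.418
outer loop
vertex 3.016 2.244 1.185
vertex 2.617 3.03 -0.131
vertex 2.435 2.448 1.195
endloop
endfacet
facet normal -0.124 -0.399 0.909
outer loop
vertex 3.016 2.244 1.185
vertex 2.435 2.448 1.195
vertex 2.529 1.799 0.923
endloop
endfacet
facet normal 0.125 0.399 -0.909
outer loop
vertex 2.617 3.03 -0.131
vertex 2.711 2.381 -0.403
vertex 2.107 2.745 -0.326
endloop
endfacet
facet normal -0.547 0.792 0.272
outer loop
vertex 2.617 3.03 -0.131
vertex 2.107 2.745 -0.326
vertex 2.435 2.448 1.195
endloop
endfacet
facet normal -0.547 0.792 0.272
outer loop
vertex 2.435 2.448 1.195
vertex 2.107 2.745 -0.326
vertex 1.925 2.163 1.0
endloop
endfacet
facet normal -0.125 -0.399 0.909
outer loop
vertex 2.435 2.448 1.195
vertex 1.925 2.163 1.0
vertex 2.529 1.799 0.923
endloop
endfacet
facet normal 0.124 0.399 -0.909
outer loop
vertex 2.107 2.745 -0.326
vertex 2.711 2.381 -0.403
vertex 2.051 2.186 -0.579
endloop
endfacet
facet normal -0.988 0.134 -0.077
outer loop
vertex 2.107 2.745 -0.326
vertex 2.051 2.186 -0.579
vertex 1.925 2.163 1.0
endloop
endfacet
facet normal -0.988 0.134 -0.077
outer loop
vertex 1.925 2.163 1.0
vertex 2.051 2.186 -0.579
vertex 1.869 1.604 0.747
endloop
endfacet
facet normal -0.124 -0.399 0.909
outer loop
vertex 1.925 2.163 1.0
vertex 1.869 1.604 0.747
vertex 2.529 1.799 0.923
endloop
endfacet
facet normal 0.124 0.400 -0.908
outer loop
vertex 2.051 2.186 -0.579
vertex 2.711 2.381 -0.403
vertex 2.493 1.774 -0.7
endloop
endfacet
facet normal -0.686 -0.627 -0.369
outer loop
vertex 2.051 2.186 -0.579
vertex 2.493 1.774 -0.7
vertex 1.869 1.604 0.747
endloop
endfacet
facet normal -0.685 -0.628 -0.369
outer loop
vertex 1.869 1.604 0.747
vertex 2.493 1.774 -0.7
vertex 2.311 1.192 0.627
endloop
endfacet
facet normal -0.125 -0.398 0.909
outer loop
vertex 1.869 1.604 0.747
vertex 2.311 1.192 0.627
vertex 2.529 1.799 0.923
endloop
endfacet
facet normal 0.125 0.400 -0.908
outer loop
vertex 2.493 1.774 -0.7
vertex 2.711 2.381 -0.403
vertex 3.098 1.819 -0.597
endloop
endfacet
facet normal 0.133 -0.914 -0.383
outer loop
vertex 2.493 1.774 -0.7
vertex 3.098 1.819 -0.597
vertex 2.311 1.192 0.627
endloop
endfacet
facet normal 0.132 -0.914 -0.384
outer loop
vertex 2.311 1.192 0.627
vertex 3.098 1.819 -0.597
vertex 2.917 1.236 0.73
endloop
endfacet
facet normal -0.126 -0.398 0.909
outer loop
vertex 2.311 1.192 0.627
vertex 2.917 1.236 0.73
vertex 2.529 1.799 0.923
endloop
endfacet
facet normal 0.125 0.399 -0.908
outer loop
vertex 3.098 1.819 -0.597
vertex 2.711 2.381 -0.403
vertex 3.413 2.287 -0.348
endloop
endfacet
facet normal 0.851 -0.514 -0.110
outer loop
vertex 3.098 1.819 -0.597
vertex 3.413 2.287 -0.348
vertex 2.917 1.236 0.73
endloop
endfacet
facet normal 0.852 -0.513 -0.108
outer loop
vertex 2.917 1.236 0.73
vertex 3.413 2.287 -0.348
vertex 3.231 1.705 0.978
endloop
endfacet
facet normal -0.124 -0.397 0.909
outer loop
vertex 2.917 1.236 0.73
vertex 3.231 1.705 0.978
vertex 2.529 1.799 0.923
endloop
endfacet
facet normal 0.125 0.399 -0.909
outer loop
vertex 3.413 2.287 -0.348
vertex 2.711 2.381 -0.403
vertex 3.198 2.826 -0.141
endloop
endfacet
facet normal 0.929 0.275 0.248
outer loop
vertex 3.413 2.287 -0.348
vertex 3.198 2.826 -0.141
vertex 3.231 1.705 0.978
endloop
endfacet
facet normal 0.929 0.275 0.248
outer loop
vertex 3.231 1.705 0.978
vertex 3.198 2.826 -0.141
vertex 3.016 2.244 1.185
endloop
endfacet
facet normal -0.125 -0.399 0.909
outer loop
vertex 3.231 1.705 0.978
vertex 3.016 2.244 1.185
vertex 2.529 1.799 0.923
endloop
endfacet
facet normal -0.529 0.749 -0.399
outer loop
vertex 2.261 3.89 -2.407
vertex 2.798 4.692 -1.612
vertex 2.854 4.024 -2.942
endloop
endfacet
facet normal -0.429 -0.641 -0.636
outer loop
vertex 3.642 2.908 -2.348
vertex 2.261 3.89 -2.407
vertex 2.854 4.024 -2.942
endloop
endfacet
facet normal -0.529 0.749 -0.399
outer loop
vertex 2.854 4.024 -2.942
vertex 2.798 4.692 -1.612
vertex 3.391 4.826 -2.147
endloop
endfacet
facet normal 0.732 0.165 -0.661
outer loop
vertex 3.391 4.826 -2.147
vertex 3.642 2.908 -2.348
vertex 2.854 4.024 -2.942
endloop
endfacet
facet normal -0.732 -0.165 0.661
outer loop
vertex 2.261 3.89 -2.407
vertex 3.586 3.576 -1.018
vertex 2.798 4.692 -1.612
endloop
endfacet
facet normal -0.429 -0.641 -0.636
outer loop
vertex 3.049 2.774 -1.813
vertex 2.261 3.89 -2.407
vertex 3.642 2.908 -2.348
endloop
endfacet
facet normal -0.732 -0.165 0.661
outer loop
vertex 3.049 2.774 -1.813
vertex 3.586 3.576 -1.018
vertex 2.261 3.89 -2.407
endloop
endfacet
facet normal 0.429 0.641 0.636
outer loop
vertex 2.798 4.692 -1.612
vertex 3.586 3.576 -1.018
vertex 3.391 4.826 -2.147
endloop
endfacet
facet normal 0.732 0.165 -0.661
outer loop
vertex 4.179 3.71 -1.553
vertex 3.642 2.908 -2.348
vertex 3.391 4.826 -2.147
endloop
endfacet
facet normal 0.429 0.641 0.636
outer loop
vertex 3.391 4.826 -2.147
vertex 3.586 3.576 -1.018
vertex 4.179 3.71 -1.553
endloop
endfacet
facet normal 0.529 -0.749 0.399
outer loop
vertex 4.179 3.71 -1.553
vertex 3.049 2.774 -1.813
vertex 3.642 2.908 -2.348
endloop
endfacet
facet normal 0.529 -0.749 0.399
outer loop
vertex 3.586 3.576 -1.018
vertex 3.049 2.774 -1.813
vertex 4.179 3.71 -1.553
endloop
endfacet

endsolid


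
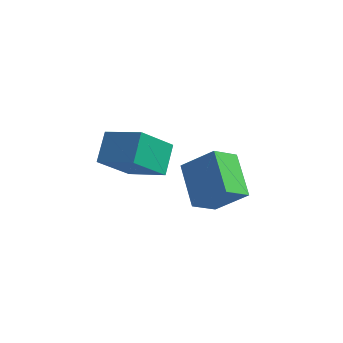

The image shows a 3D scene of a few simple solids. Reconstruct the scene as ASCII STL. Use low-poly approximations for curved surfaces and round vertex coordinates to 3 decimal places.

solid 
facet normal -0.515 0.708 0.483
outer loop
vertex 1.896 1.731 -2.441
vertex 2.411 2.572 -3.125
vertex 0.746 1.597 -3.472
endloop
endfacet
facet normal -0.430 -0.700 0.570
outer loop
vertex 1.669 0.328 -4.335
vertex 1.896 1.731 -2.441
vertex 0.746 1.597 -3.472
endloop
endfacet
facet normal -0.515 0.709 0.482
outer loop
vertex 0.746 1.597 -3.472
vertex 2.411 2.572 -3.125
vertex 1.261 2.437 -4.156
endloop
endfacet
facet normal -0.742 -0.087 -0.665
outer loop
vertex 1.261 2.437 -4.156
vertex 1.669 0.328 -4.335
vertex 0.746 1.597 -3.472
endloop
endfacet
facet normal 0.742 0.087 0.665
outer loop
vertex 1.896 1.731 -2.441
vertex 3.334 1.303 -3.988
vertex 2.411 2.572 -3.125
endloop
endfacet
facet normal -0.429 -0.700 0.570
outer loop
vertex 2.819 0.463 -3.304
vertex 1.896 1.731 -2.441
vertex 1.669 0.328 -4.335
endloop
endfacet
facet normal 0.742 0.087 0.665
outer loop
vertex 2.819 0.463 -3.304
vertex 3.334 1.303 -3.988
vertex 1.896 1.731 -2.441
endloop
endfacet
facet normal 0.429 0.700 -0.570
outer loop
vertex 2.411 2.572 -3.125
vertex 3.334 1.303 -3.988
vertex 1.261 2.437 -4.156
endloop
endfacet
facet normal -0.742 -0.087 -0.665
outer loop
vertex 2.184 1.169 -5.019
vertex 1.669 0.328 -4.335
vertex 1.261 2.437 -4.156
endloop
endfacet
facet normal 0.429 0.701 -0.570
outer loop
vertex 1.261 2.437 -4.156
vertex 3.334 1.303 -3.988
vertex 2.184 1.169 -5.019
endloop
endfacet
facet normal 0.516 -0.708 -0.482
outer loop
vertex 2.184 1.169 -5.019
vertex 2.819 0.463 -3.304
vertex 1.669 0.328 -4.335
endloop
endfacet
facet normal 0.515 -0.709 -0.482
outer loop
vertex 3.334 1.303 -3.988
vertex 2.819 0.463 -3.304
vertex 2.184 1.169 -5.019
endloop
endfacet
facet normal -0.412 -0.588 0.696
outer loop
vertex -0.891 2.085 -2.565
vertex -2.403 2.382 -3.21
vertex -0.755 1.044 -3.365
endloop
endfacet
facet normal 0.905 -0.178 0.386
outer loop
vertex -0.017 2.098 -4.61
vertex -0.891 2.085 -2.565
vertex -0.755 1.044 -3.365
endloop
endfacet
facet normal -0.412 -0.589 0.695
outer loop
vertex -0.755 1.044 -3.365
vertex -2.403 2.382 -3.21
vertex -2.266 1.341 -4.01
endloop
endfacet
facet normal 0.104 -0.789 -0.606
outer loop
vertex -2.266 1.341 -4.01
vertex -0.017 2.098 -4.61
vertex -0.755 1.044 -3.365
endloop
endfacet
facet normal -0.104 0.789 0.606
outer loop
vertex -0.891 2.085 -2.565
vertex -1.665 3.436 -4.455
vertex -2.403 2.382 -3.21
endloop
endfacet
facet normal 0.905 -0.177 0.386
outer loop
vertex -0.154 3.139 -3.81
vertex -0.891 2.085 -2.565
vertex -0.017 2.098 -4.61
endloop
endfacet
facet normal -0.104 0.789 0.606
outer loop
vertex -0.154 3.139 -3.81
vertex -1.665 3.436 -4.455
vertex -0.891 2.085 -2.565
endloop
endfacet
facet normal -0.905 0.178 -0.386
outer loop
vertex -2.403 2.382 -3.21
vertex -1.665 3.436 -4.455
vertex -2.266 1.341 -4.01
endloop
endfacet
facet normal 0.104 -0.789 -0.606
outer loop
vertex -1.529 2.395 -5.255
vertex -0.017 2.098 -4.61
vertex -2.266 1.341 -4.01
endloop
endfacet
facet normal -0.905 0.178 -0.385
outer loop
vertex -2.266 1.341 -4.01
vertex -1.665 3.436 -4.455
vertex -1.529 2.395 -5.255
endloop
endfacet
facet normal 0.412 0.589 -0.695
outer loop
vertex -1.529 2.395 -5.255
vertex -0.154 3.139 -3.81
vertex -0.017 2.098 -4.61
endloop
endfacet
facet normal 0.413 0.588 -0.695
outer loop
vertex -1.665 3.436 -4.455
vertex -0.154 3.139 -3.81
vertex -1.529 2.395 -5.255
endloop
endfacet

endsolid


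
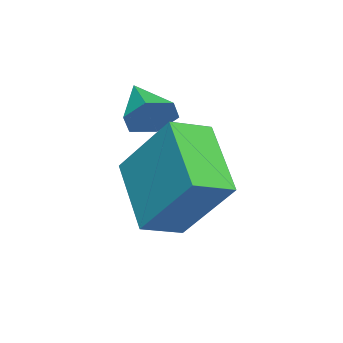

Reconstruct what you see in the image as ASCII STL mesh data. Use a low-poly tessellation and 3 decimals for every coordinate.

solid 
facet normal -0.637 -0.489 0.596
outer loop
vertex -0.957 3.38 -0.769
vertex -1.585 3.894 -1.019
vertex -1.32 2.324 -2.024
endloop
endfacet
facet normal 0.740 -0.605 0.295
outer loop
vertex -0.275 3.126 -3.001
vertex -0.957 3.38 -0.769
vertex -1.32 2.324 -2.024
endloop
endfacet
facet normal -0.638 -0.489 0.595
outer loop
vertex -1.32 2.324 -2.024
vertex -1.585 3.894 -1.019
vertex -1.949 2.839 -2.275
endloop
endfacet
facet normal -0.216 -0.628 -0.747
outer loop
vertex -1.949 2.839 -2.275
vertex -0.275 3.126 -3.001
vertex -1.32 2.324 -2.024
endloop
endfacet
facet normal 0.217 0.628 0.747
outer loop
vertex -0.957 3.38 -0.769
vertex -0.54 4.696 -1.996
vertex -1.585 3.894 -1.019
endloop
endfacet
facet normal 0.739 -0.606 0.295
outer loop
vertex 0.089 4.181 -1.745
vertex -0.957 3.38 -0.769
vertex -0.275 3.126 -3.001
endloop
endfacet
facet normal 0.216 0.628 0.747
outer loop
vertex 0.089 4.181 -1.745
vertex -0.54 4.696 -1.996
vertex -0.957 3.38 -0.769
endloop
endfacet
facet normal -0.740 0.605 -0.294
outer loop
vertex -1.585 3.894 -1.019
vertex -0.54 4.696 -1.996
vertex -1.949 2.839 -2.275
endloop
endfacet
facet normal -0.216 -0.628 -0.747
outer loop
vertex -0.903 3.64 -3.251
vertex -0.275 3.126 -3.001
vertex -1.949 2.839 -2.275
endloop
endfacet
facet normal -0.739 0.605 -0.295
outer loop
vertex -1.949 2.839 -2.275
vertex -0.54 4.696 -1.996
vertex -0.903 3.64 -3.251
endloop
endfacet
facet normal 0.637 0.489 -0.595
outer loop
vertex -0.903 3.64 -3.251
vertex 0.089 4.181 -1.745
vertex -0.275 3.126 -3.001
endloop
endfacet
facet normal 0.638 0.489 -0.596
outer loop
vertex -0.54 4.696 -1.996
vertex 0.089 4.181 -1.745
vertex -0.903 3.64 -3.251
endloop
endfacet
facet normal 0.648 0.583 -0.490
outer loop
vertex -1.736 2.647 -0.653
vertex -2.046 2.63 -1.083
vertex -2.115 3.011 -0.721
endloop
endfacet
facet normal -0.024 0.159 0.987
outer loop
vertex -1.736 2.647 -0.653
vertex -2.115 3.011 -0.721
vertex -2.714 2.03 -0.577
endloop
endfacet
facet normal 0.648 0.583 -0.490
outer loop
vertex -2.115 3.011 -0.721
vertex -2.046 2.63 -1.083
vertex -2.425 2.994 -1.151
endloop
endfacet
facet normal -0.709 0.505 0.491
outer loop
vertex -2.115 3.011 -0.721
vertex -2.425 2.994 -1.151
vertex -2.714 2.03 -0.577
endloop
endfacet
facet normal 0.648 0.583 -0.490
outer loop
vertex -2.425 2.994 -1.151
vertex -2.046 2.63 -1.083
vertex -2.355 2.612 -1.513
endloop
endfacet
facet normal -0.949 0.108 -0.297
outer loop
vertex -2.425 2.994 -1.151
vertex -2.355 2.612 -1.513
vertex -2.714 2.03 -0.577
endloop
endfacet
facet normal 0.649 0.581 -0.491
outer loop
vertex -2.355 2.612 -1.513
vertex -2.046 2.63 -1.083
vertex -1.977 2.248 -1.444
endloop
endfacet
facet normal -0.503 -0.634 -0.587
outer loop
vertex -2.355 2.612 -1.513
vertex -1.977 2.248 -1.444
vertex -2.714 2.03 -0.577
endloop
endfacet
facet normal 0.649 0.581 -0.491
outer loop
vertex -1.977 2.248 -1.444
vertex -2.046 2.63 -1.083
vertex -1.667 2.265 -1.014
endloop
endfacet
facet normal 0.181 -0.979 -0.092
outer loop
vertex -1.977 2.248 -1.444
vertex -1.667 2.265 -1.014
vertex -2.714 2.03 -0.577
endloop
endfacet
facet normal 0.649 0.581 -0.491
outer loop
vertex -1.667 2.265 -1.014
vertex -2.046 2.63 -1.083
vertex -1.736 2.647 -0.653
endloop
endfacet
facet normal 0.421 -0.582 0.696
outer loop
vertex -1.667 2.265 -1.014
vertex -1.736 2.647 -0.653
vertex -2.714 2.03 -0.577
endloop
endfacet

endsolid


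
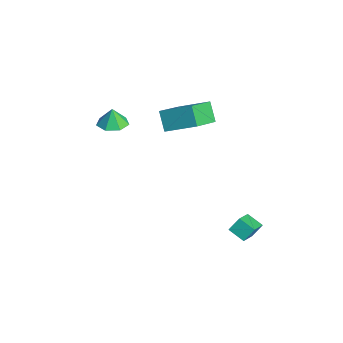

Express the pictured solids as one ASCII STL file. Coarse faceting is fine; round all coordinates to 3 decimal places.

solid 
facet normal 0.095 -0.016 -0.995
outer loop
vertex 0.008 -3.391 2.923
vertex -0.63 -2.789 2.852
vertex 0.237 -2.663 2.933
endloop
endfacet
facet normal 0.704 -0.231 0.672
outer loop
vertex 0.008 -3.391 2.923
vertex 0.237 -2.663 2.933
vertex -0.73 -2.771 3.908
endloop
endfacet
facet normal 0.095 -0.016 -0.995
outer loop
vertex 0.237 -2.663 2.933
vertex -0.63 -2.789 2.852
vertex -0.186 -2.029 2.882
endloop
endfacet
facet normal 0.606 0.457 0.651
outer loop
vertex 0.237 -2.663 2.933
vertex -0.186 -2.029 2.882
vertex -0.73 -2.771 3.908
endloop
endfacet
facet normal 0.095 -0.016 -0.995
outer loop
vertex -0.186 -2.029 2.882
vertex -0.63 -2.789 2.852
vertex -0.944 -1.968 2.809
endloop
endfacet
facet normal 0.008 0.808 0.589
outer loop
vertex -0.186 -2.029 2.882
vertex -0.944 -1.968 2.809
vertex -0.73 -2.771 3.908
endloop
endfacet
facet normal 0.094 -0.016 -0.995
outer loop
vertex -0.944 -1.968 2.809
vertex -0.63 -2.789 2.852
vertex -1.465 -2.524 2.769
endloop
endfacet
facet normal -0.637 0.558 0.532
outer loop
vertex -0.944 -1.968 2.809
vertex -1.465 -2.524 2.769
vertex -0.73 -2.771 3.908
endloop
endfacet
facet normal 0.094 -0.016 -0.995
outer loop
vertex -1.465 -2.524 2.769
vertex -0.63 -2.789 2.852
vertex -1.358 -3.28 2.791
endloop
endfacet
facet normal -0.846 -0.104 0.523
outer loop
vertex -1.465 -2.524 2.769
vertex -1.358 -3.28 2.791
vertex -0.73 -2.771 3.908
endloop
endfacet
facet normal 0.095 -0.017 -0.995
outer loop
vertex -1.358 -3.28 2.791
vertex -0.63 -2.789 2.852
vertex -0.702 -3.666 2.86
endloop
endfacet
facet normal -0.461 -0.681 0.569
outer loop
vertex -1.358 -3.28 2.791
vertex -0.702 -3.666 2.86
vertex -0.73 -2.771 3.908
endloop
endfacet
facet normal 0.095 -0.017 -0.995
outer loop
vertex -0.702 -3.666 2.86
vertex -0.63 -2.789 2.852
vertex 0.008 -3.391 2.923
endloop
endfacet
facet normal 0.229 -0.737 0.636
outer loop
vertex -0.702 -3.666 2.86
vertex 0.008 -3.391 2.923
vertex -0.73 -2.771 3.908
endloop
endfacet
facet normal -0.640 -0.005 0.768
outer loop
vertex -0.918 1.646 2.837
vertex -2.125 3.135 1.841
vertex -1.973 0.198 1.948
endloop
endfacet
facet normal 0.558 -0.690 0.461
outer loop
vertex -1.115 0.205 0.919
vertex -0.918 1.646 2.837
vertex -1.973 0.198 1.948
endloop
endfacet
facet normal -0.640 -0.005 0.768
outer loop
vertex -1.973 0.198 1.948
vertex -2.125 3.135 1.841
vertex -3.18 1.687 0.953
endloop
endfacet
facet normal -0.527 -0.724 -0.444
outer loop
vertex -3.18 1.687 0.953
vertex -1.115 0.205 0.919
vertex -1.973 0.198 1.948
endloop
endfacet
facet normal 0.527 0.724 0.444
outer loop
vertex -0.918 1.646 2.837
vertex -1.267 3.142 0.812
vertex -2.125 3.135 1.841
endloop
endfacet
facet normal 0.559 -0.690 0.461
outer loop
vertex -0.06 1.653 1.807
vertex -0.918 1.646 2.837
vertex -1.115 0.205 0.919
endloop
endfacet
facet normal 0.527 0.724 0.444
outer loop
vertex -0.06 1.653 1.807
vertex -1.267 3.142 0.812
vertex -0.918 1.646 2.837
endloop
endfacet
facet normal -0.558 0.690 -0.461
outer loop
vertex -2.125 3.135 1.841
vertex -1.267 3.142 0.812
vertex -3.18 1.687 0.953
endloop
endfacet
facet normal -0.527 -0.724 -0.444
outer loop
vertex -2.322 1.694 -0.077
vertex -1.115 0.205 0.919
vertex -3.18 1.687 0.953
endloop
endfacet
facet normal -0.559 0.690 -0.461
outer loop
vertex -3.18 1.687 0.953
vertex -1.267 3.142 0.812
vertex -2.322 1.694 -0.077
endloop
endfacet
facet normal 0.640 0.005 -0.768
outer loop
vertex -2.322 1.694 -0.077
vertex -0.06 1.653 1.807
vertex -1.115 0.205 0.919
endloop
endfacet
facet normal 0.640 0.005 -0.768
outer loop
vertex -1.267 3.142 0.812
vertex -0.06 1.653 1.807
vertex -2.322 1.694 -0.077
endloop
endfacet
facet normal -0.752 -0.525 0.398
outer loop
vertex 3.912 2.018 -3.61
vertex 3.855 2.629 -2.912
vertex 2.816 2.919 -4.49
endloop
endfacet
facet normal 0.062 -0.658 -0.751
outer loop
vertex 3.605 3.471 -4.908
vertex 3.912 2.018 -3.61
vertex 2.816 2.919 -4.49
endloop
endfacet
facet normal -0.752 -0.526 0.398
outer loop
vertex 2.816 2.919 -4.49
vertex 3.855 2.629 -2.912
vertex 2.758 3.531 -3.791
endloop
endfacet
facet normal -0.657 0.540 -0.527
outer loop
vertex 2.758 3.531 -3.791
vertex 3.605 3.471 -4.908
vertex 2.816 2.919 -4.49
endloop
endfacet
facet normal 0.657 -0.540 0.526
outer loop
vertex 3.912 2.018 -3.61
vertex 4.644 3.181 -3.33
vertex 3.855 2.629 -2.912
endloop
endfacet
facet normal 0.061 -0.658 -0.751
outer loop
vertex 4.702 2.569 -4.029
vertex 3.912 2.018 -3.61
vertex 3.605 3.471 -4.908
endloop
endfacet
facet normal 0.656 -0.540 0.527
outer loop
vertex 4.702 2.569 -4.029
vertex 4.644 3.181 -3.33
vertex 3.912 2.018 -3.61
endloop
endfacet
facet normal -0.062 0.657 0.751
outer loop
vertex 3.855 2.629 -2.912
vertex 4.644 3.181 -3.33
vertex 2.758 3.531 -3.791
endloop
endfacet
facet normal -0.656 0.540 -0.527
outer loop
vertex 3.548 4.082 -4.21
vertex 3.605 3.471 -4.908
vertex 2.758 3.531 -3.791
endloop
endfacet
facet normal -0.061 0.658 0.750
outer loop
vertex 2.758 3.531 -3.791
vertex 4.644 3.181 -3.33
vertex 3.548 4.082 -4.21
endloop
endfacet
facet normal 0.752 0.526 -0.399
outer loop
vertex 3.548 4.082 -4.21
vertex 4.702 2.569 -4.029
vertex 3.605 3.471 -4.908
endloop
endfacet
facet normal 0.752 0.526 -0.398
outer loop
vertex 4.644 3.181 -3.33
vertex 4.702 2.569 -4.029
vertex 3.548 4.082 -4.21
endloop
endfacet

endsolid
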